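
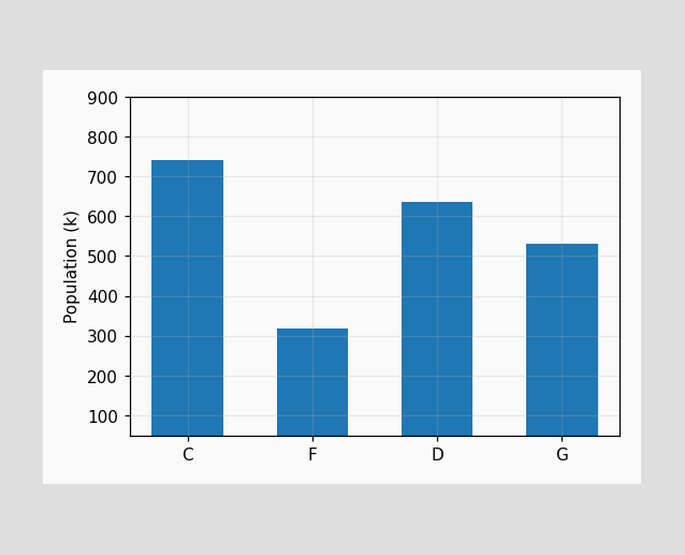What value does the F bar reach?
318k

Reading along the chart's y-axis, the F bar reaches 318k.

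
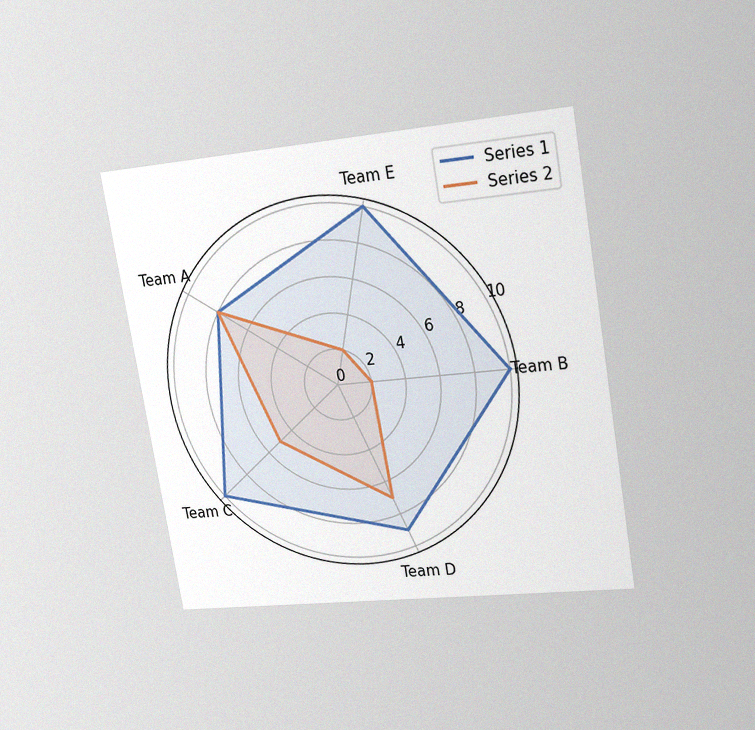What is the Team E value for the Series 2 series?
The chart is tilted about 10° counter-clockwise and viewed at a slight angle, with some photo noise. On the Team E axis, Series 2 reaches 2.

2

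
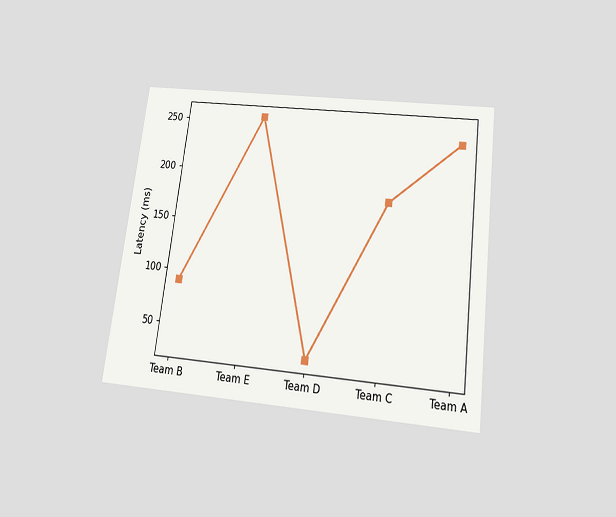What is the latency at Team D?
30ms

The chart is tilted about 7° clockwise and viewed slightly from below. At Team D, the line is at 30ms.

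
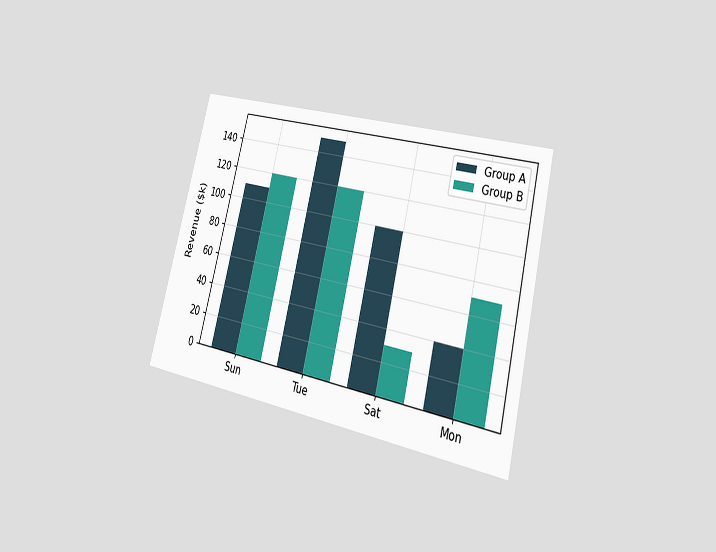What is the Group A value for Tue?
$150k

The chart is tilted about 14° clockwise and viewed slightly from the right. The Group A bar at Tue reaches $150k on the y-axis.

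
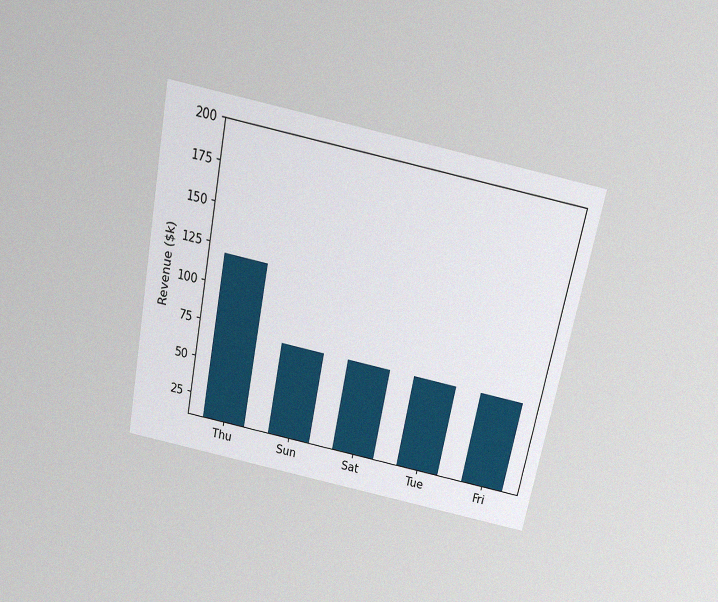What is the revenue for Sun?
The chart is tilted about 11° clockwise and viewed slightly from above, with some photo noise. Reading along the chart's y-axis, the Sun bar reaches $72k.

$72k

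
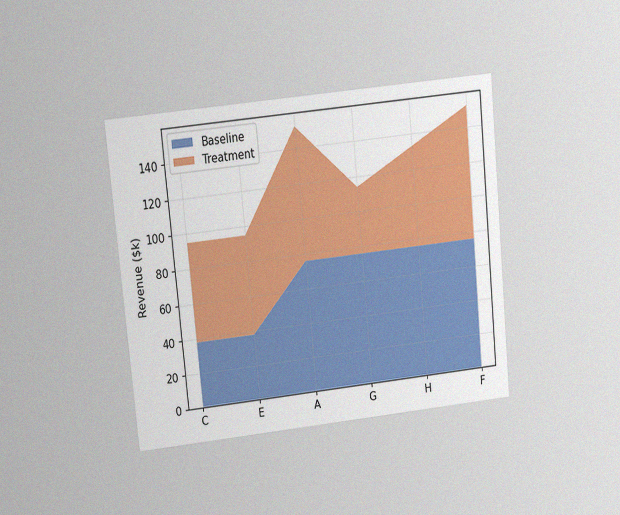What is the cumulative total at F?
The chart is tilted about 6° counter-clockwise and viewed slightly from above, with some photo noise. The stacked total at F reaches $152k.

$152k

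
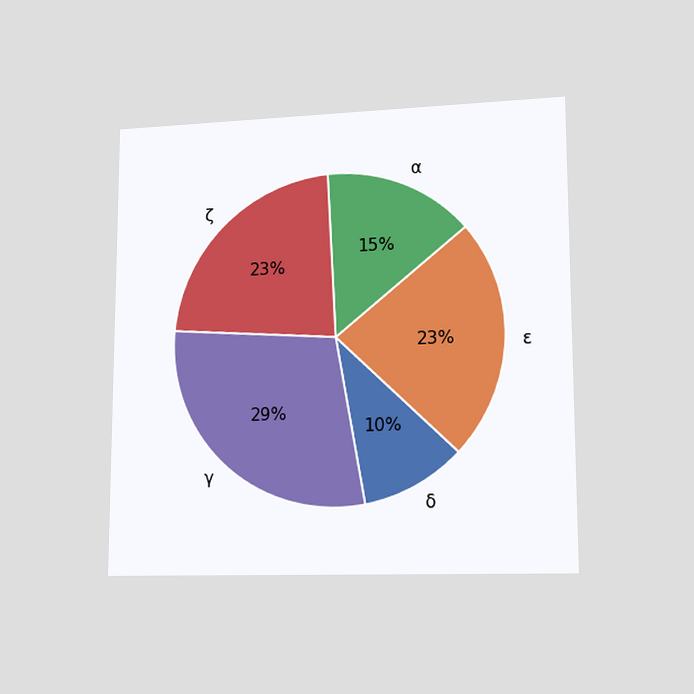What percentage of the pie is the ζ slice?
23%

The chart is viewed at a slight angle. The ζ slice takes up 23% of the pie.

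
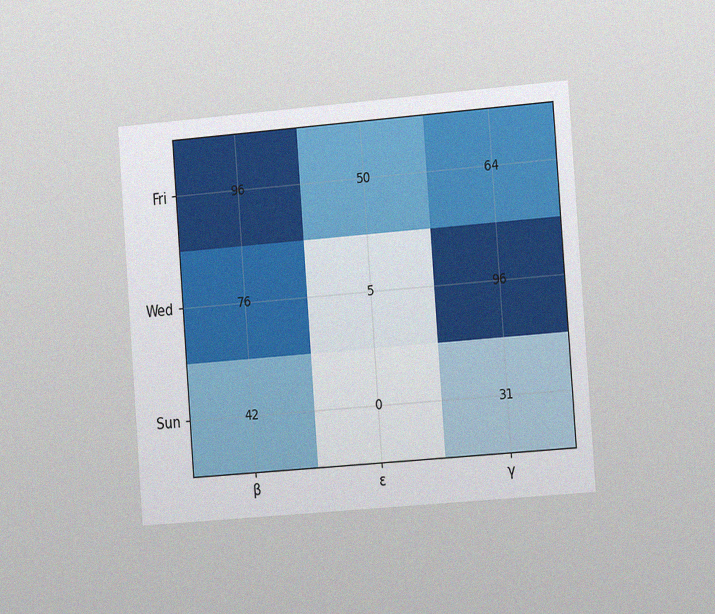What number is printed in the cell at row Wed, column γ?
The chart is tilted about 4° counter-clockwise and viewed slightly from the right, with some photo noise. The (Wed, γ) cell reads 96.

96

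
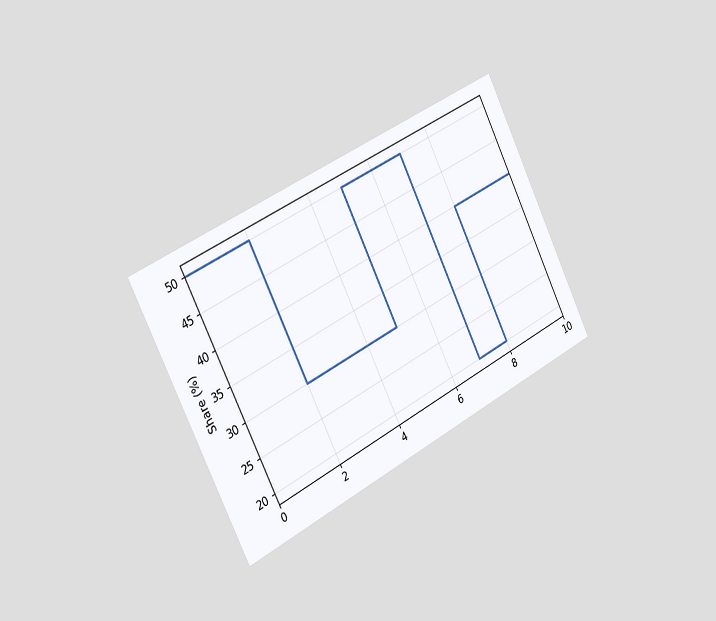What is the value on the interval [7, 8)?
The chart is tilted about 27° counter-clockwise and viewed slightly from the left. On [7, 8) the step sits at 20%.

20%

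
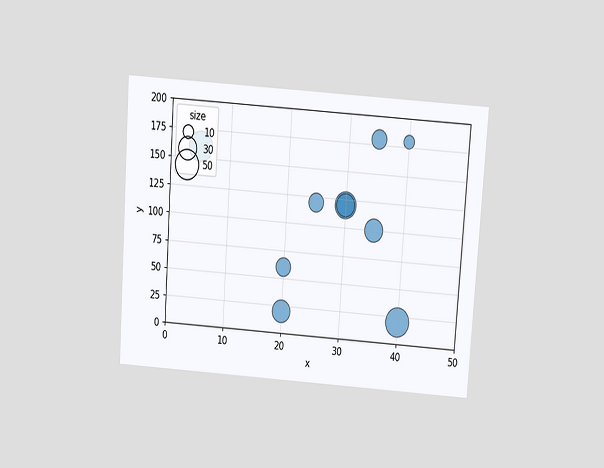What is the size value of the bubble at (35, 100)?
30

The chart is tilted about 4° clockwise and viewed slightly from above. Matching the bubble at (35, 100) against the size legend gives 30.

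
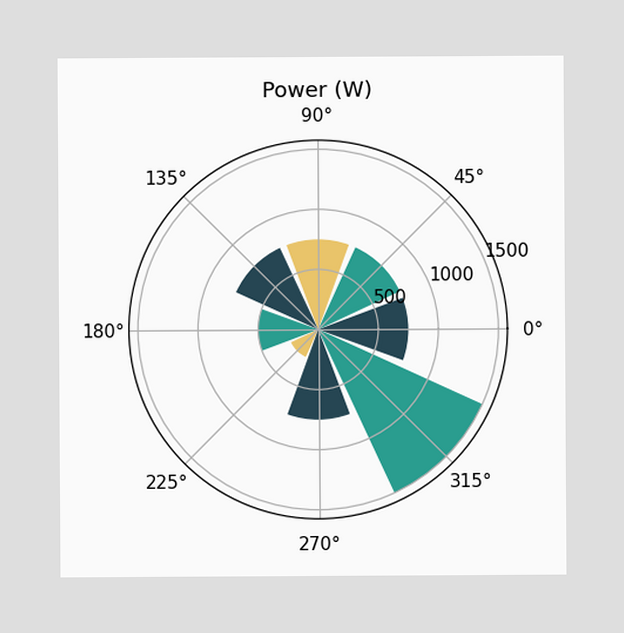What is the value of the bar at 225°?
The bar at 225° reaches 250W on the radial axis.

250W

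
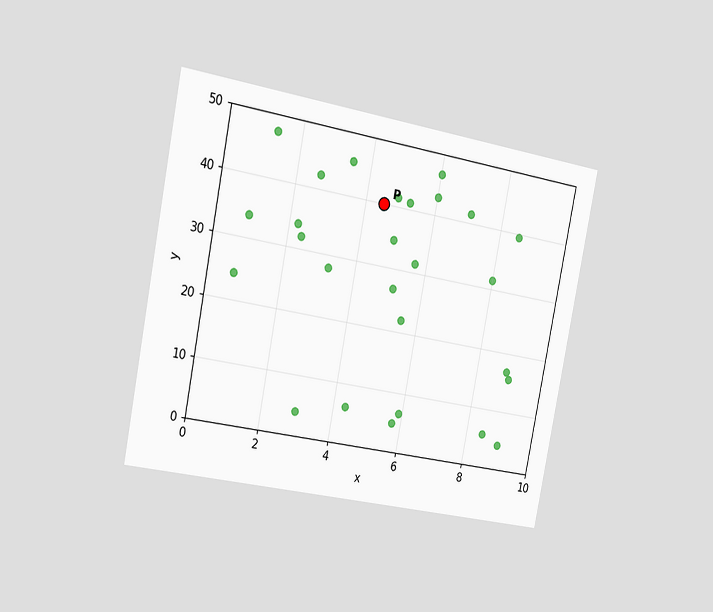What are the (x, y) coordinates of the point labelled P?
The chart is tilted about 11° clockwise and viewed slightly from the left. Following the gridlines from P to each axis, P sits at (4.5, 40).

(4.5, 40)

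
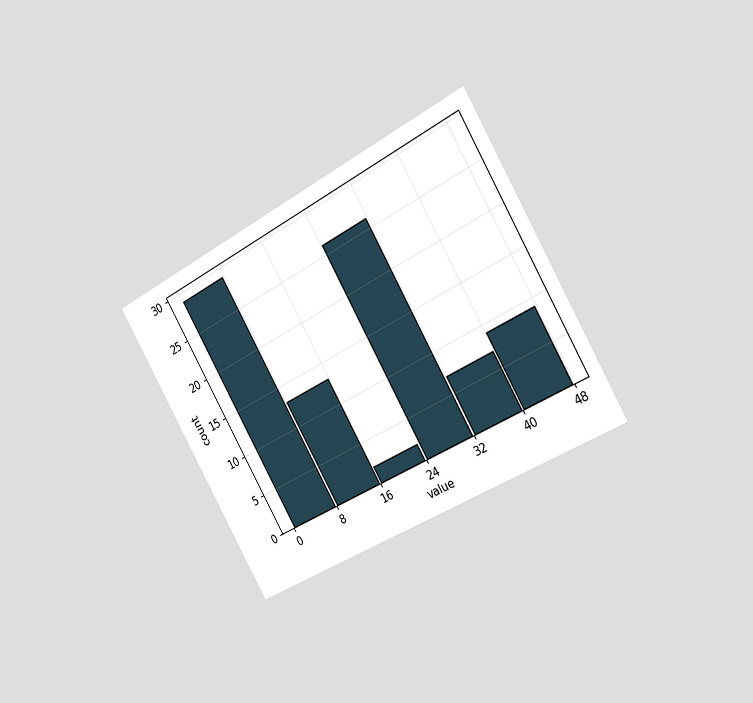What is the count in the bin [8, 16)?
The chart is tilted about 30° counter-clockwise and viewed slightly from the right. The [8, 16) bin has height 13.

13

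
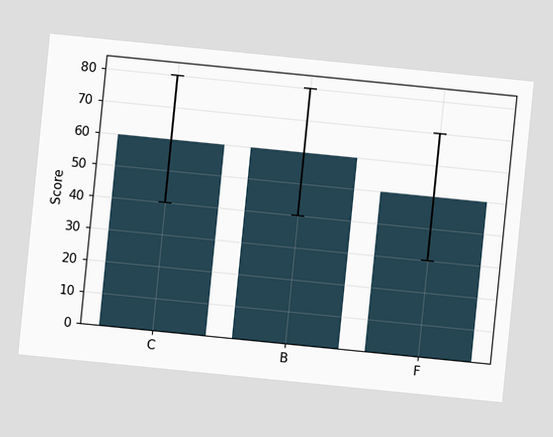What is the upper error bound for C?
80

The chart is tilted about 6° clockwise. The C bar's upper whisker reaches 80.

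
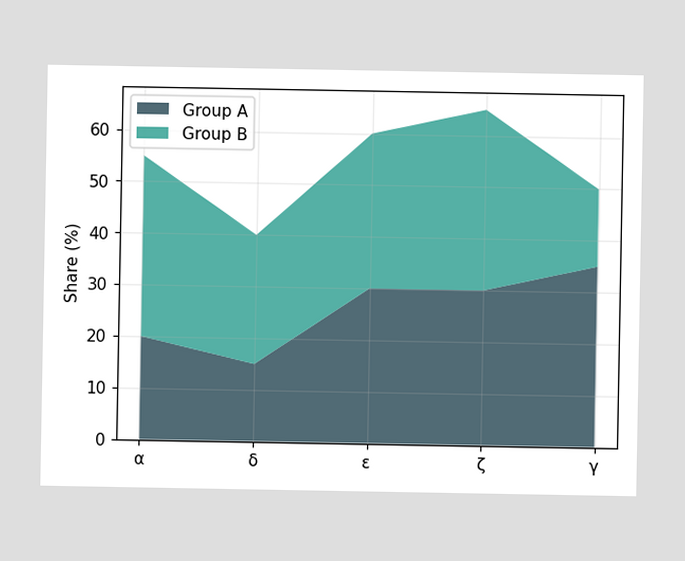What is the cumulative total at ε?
60%

The stacked total at ε reaches 60%.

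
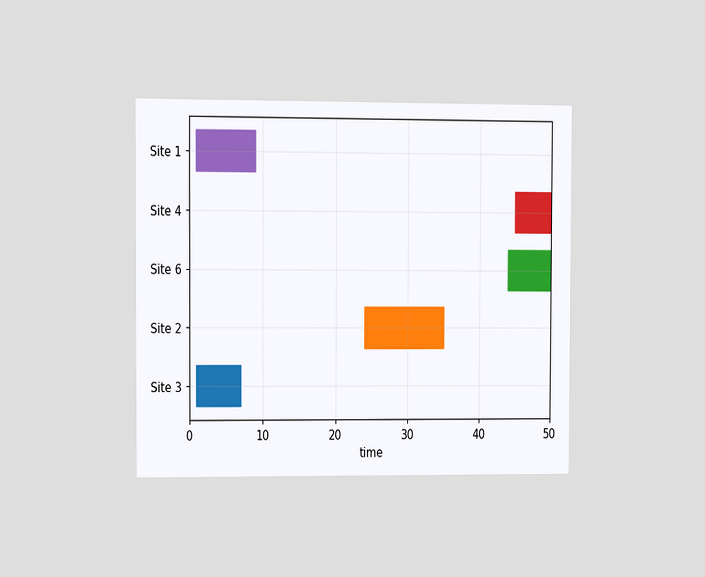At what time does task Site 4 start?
The chart is viewed at a slight angle. The Site 4 bar begins at t=45.

45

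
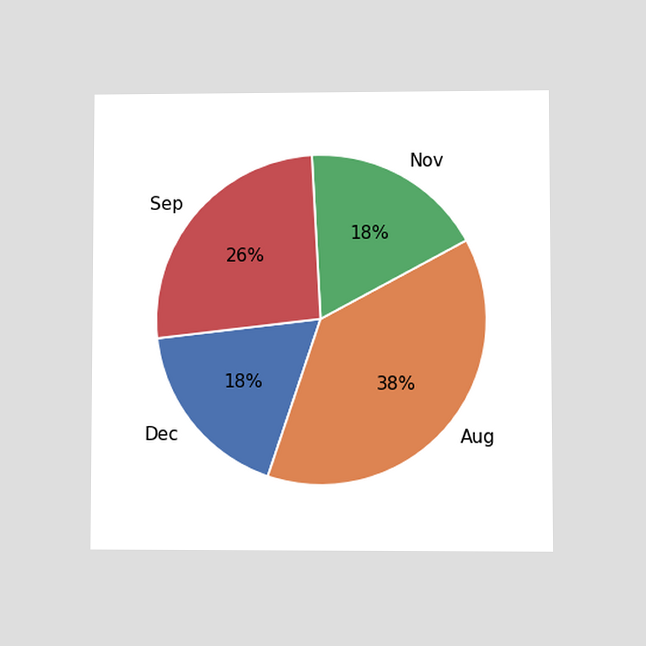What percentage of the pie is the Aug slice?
38%

The chart is viewed at a slight angle. The Aug slice takes up 38% of the pie.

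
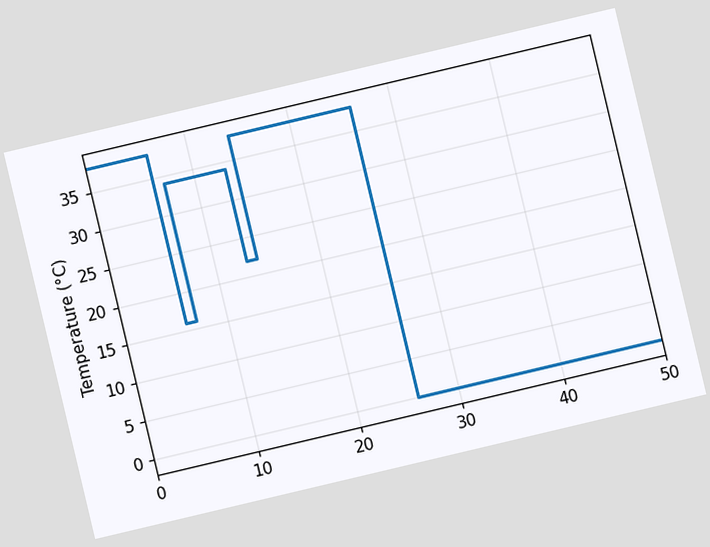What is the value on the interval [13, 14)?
The chart is tilted about 13° counter-clockwise. On [13, 14) the step sits at 22°C.

22°C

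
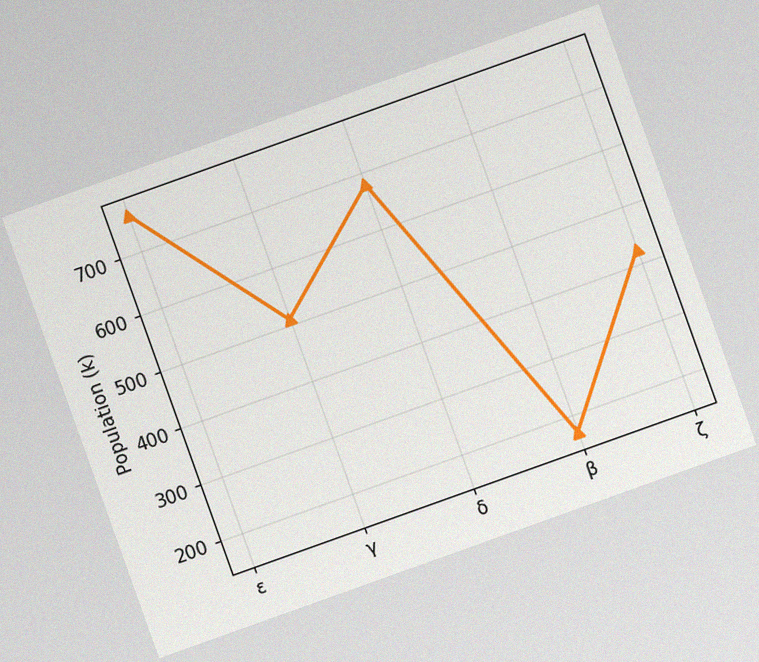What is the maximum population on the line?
765k

The chart is tilted about 20° counter-clockwise, with some photo noise. The highest point is at ε, and reading across to the y-axis gives 765k.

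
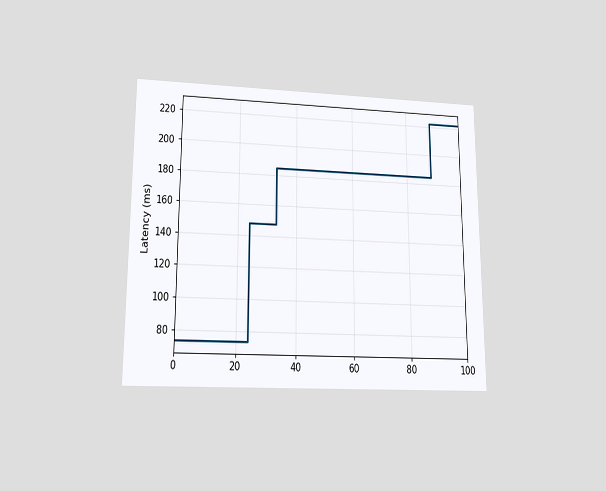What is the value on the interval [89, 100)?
The chart is viewed slightly from below. On [89, 100) the step sits at 222ms.

222ms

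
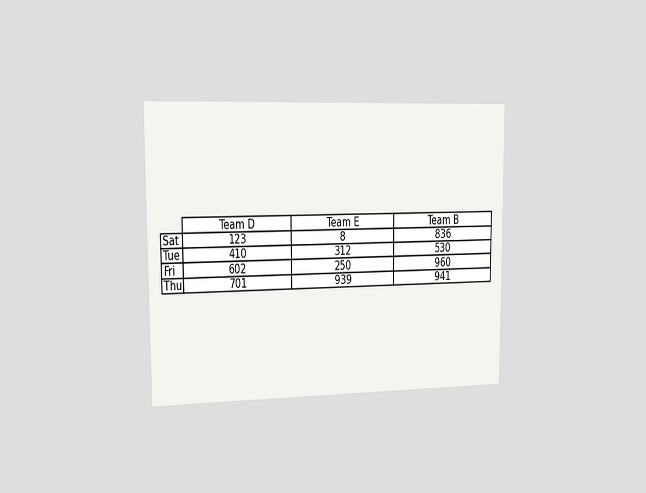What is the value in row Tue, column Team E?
The chart is viewed slightly from the left. The (Tue, Team E) cell reads 312.

312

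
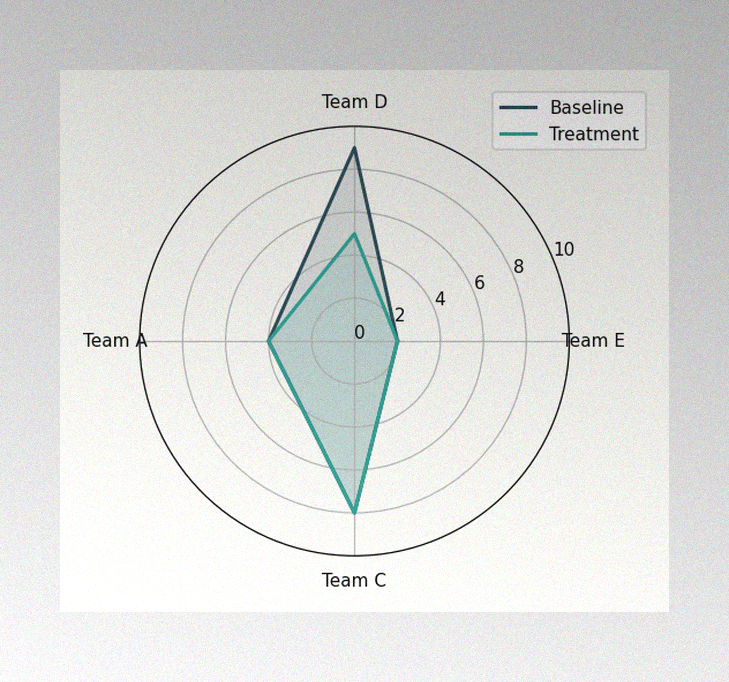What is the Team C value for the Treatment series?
The image has some photo noise and uneven lighting. On the Team C axis, Treatment reaches 8.

8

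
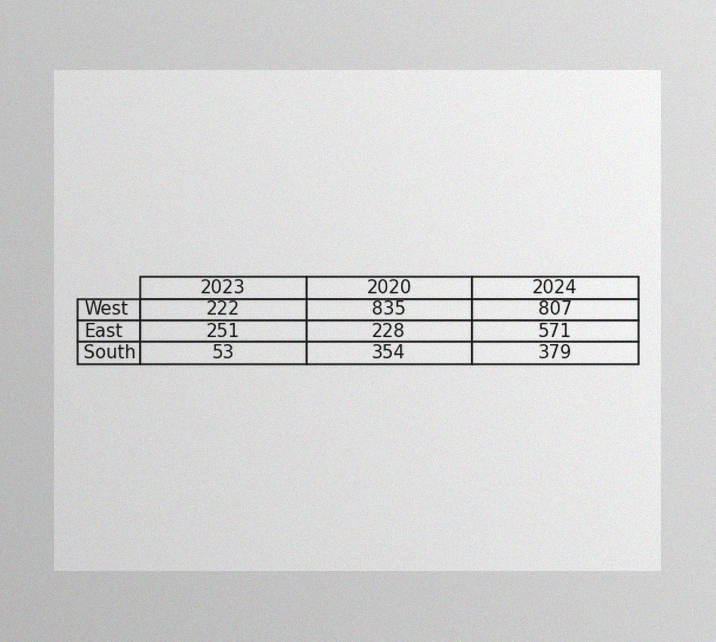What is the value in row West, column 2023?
The image has some photo noise and uneven lighting. The (West, 2023) cell reads 222.

222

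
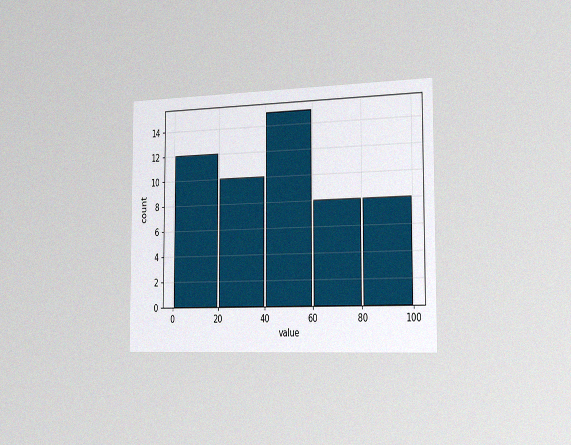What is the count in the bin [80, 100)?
8

The chart is viewed slightly from the right, with some photo noise. The [80, 100) bin has height 8.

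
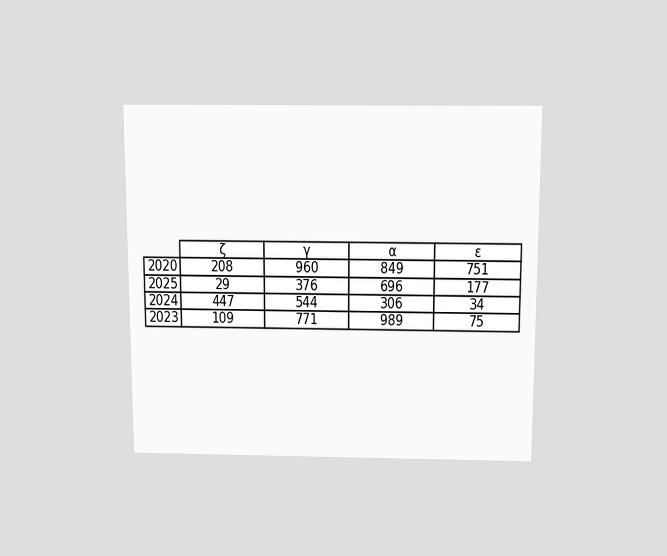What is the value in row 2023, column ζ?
The chart is viewed slightly from above. The (2023, ζ) cell reads 109.

109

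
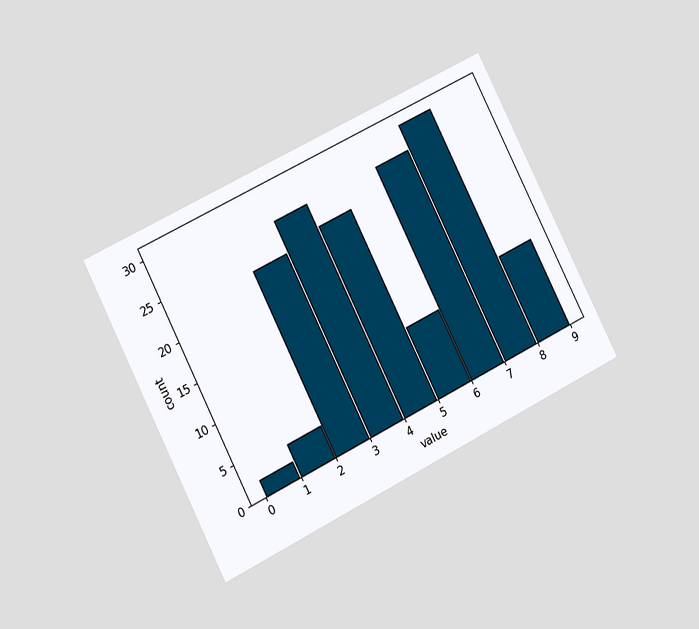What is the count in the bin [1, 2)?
4

The chart is tilted about 27° counter-clockwise and viewed at a slight angle. The [1, 2) bin has height 4.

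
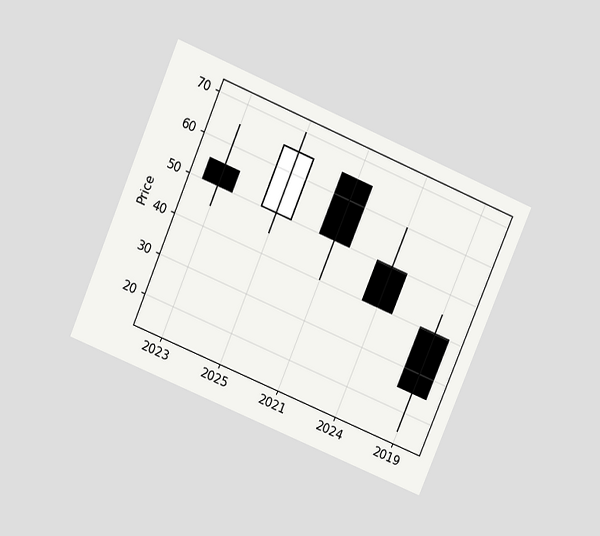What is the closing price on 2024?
40

The chart is tilted about 23° clockwise and viewed slightly from above. The 2024 candle closes at 40.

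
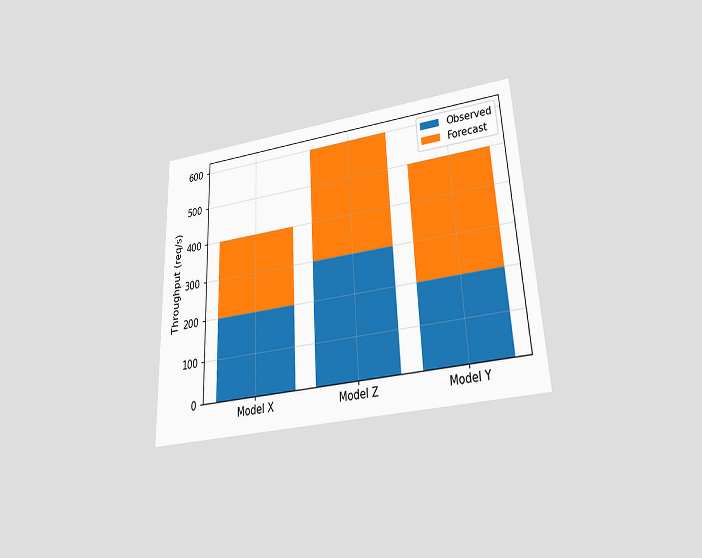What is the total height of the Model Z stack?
The chart is tilted about 3° counter-clockwise and viewed slightly from below. The Model Z stack's top reaches 600req/s on the y-axis.

600req/s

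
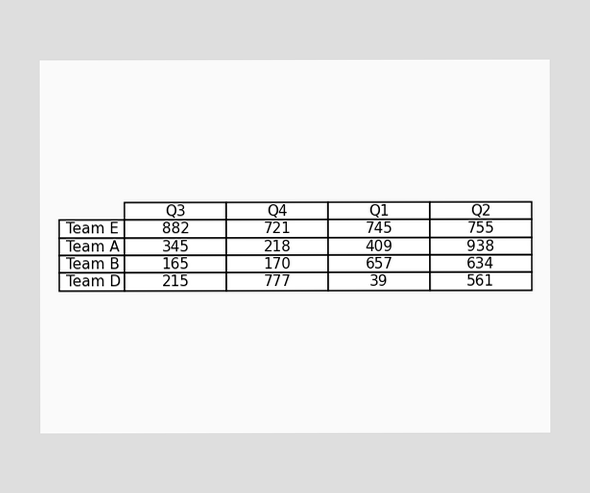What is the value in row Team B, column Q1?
657

The (Team B, Q1) cell reads 657.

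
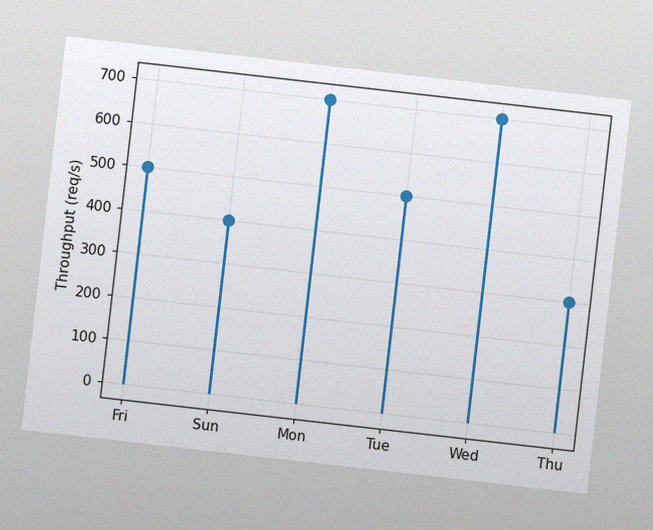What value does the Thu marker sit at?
The chart is tilted about 6° clockwise, with some photo noise. The Thu marker sits at 300req/s.

300req/s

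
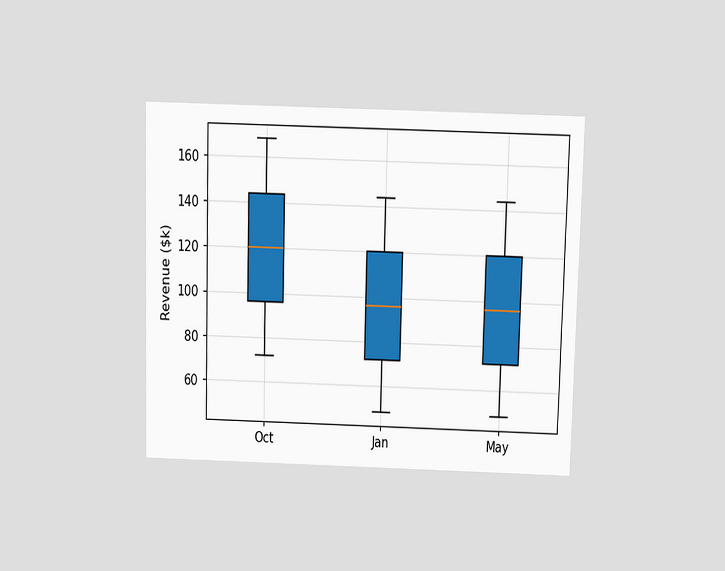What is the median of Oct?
$120k

The chart is viewed slightly from above. The median line in the Oct box sits at $120k.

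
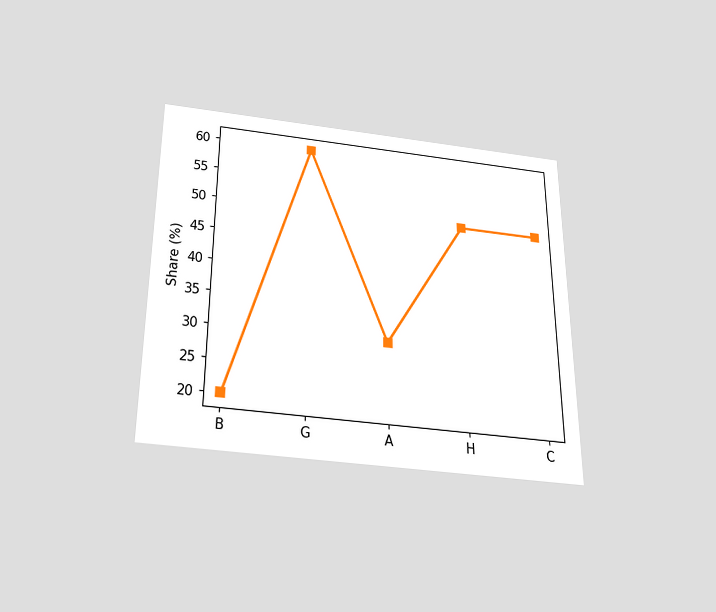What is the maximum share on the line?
The chart is viewed slightly from below. The highest point is at G, and reading across to the y-axis gives 60%.

60%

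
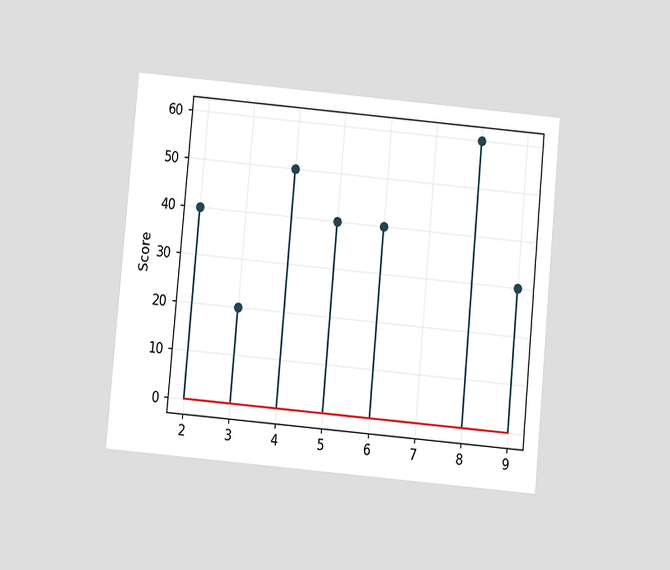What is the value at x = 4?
The chart is tilted about 5° clockwise and viewed at a slight angle. The stem at x=4 reaches 50.

50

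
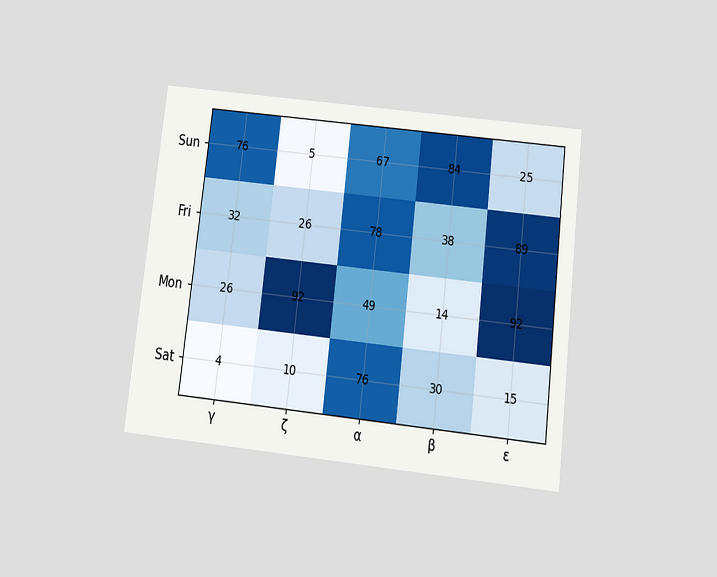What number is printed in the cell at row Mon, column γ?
The chart is tilted about 7° clockwise and viewed slightly from below. The (Mon, γ) cell reads 26.

26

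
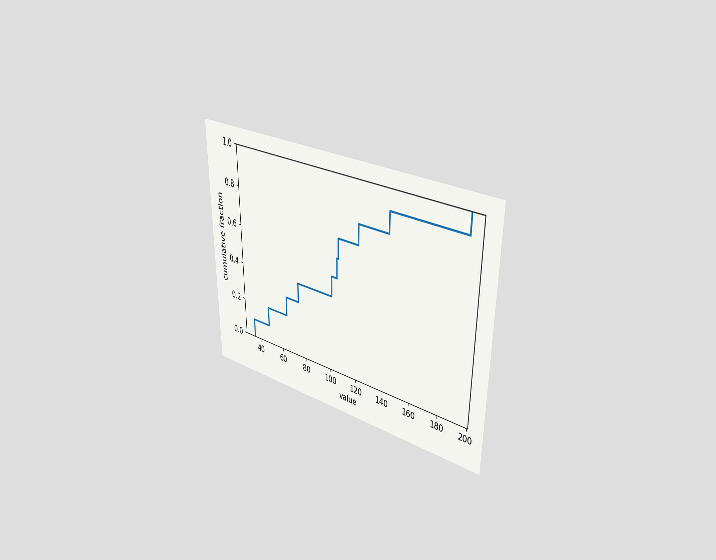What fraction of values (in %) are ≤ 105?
The chart is viewed slightly from the right. At x=105 the ECDF step is at 60%.

60%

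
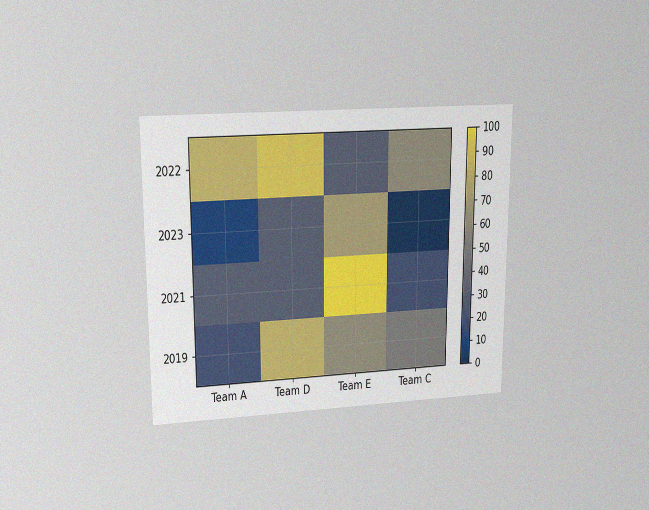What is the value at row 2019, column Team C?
50

The chart is viewed at a slight angle, with some photo noise. Matching cell (2019, Team C) against the colorbar gives 50.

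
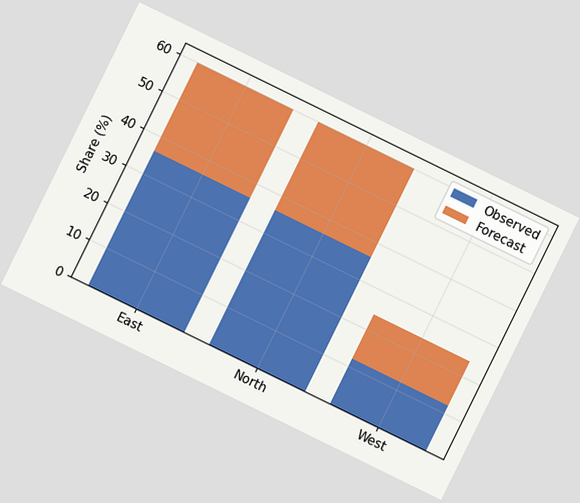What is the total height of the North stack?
The chart is tilted about 26° clockwise. The North stack's top reaches 60% on the y-axis.

60%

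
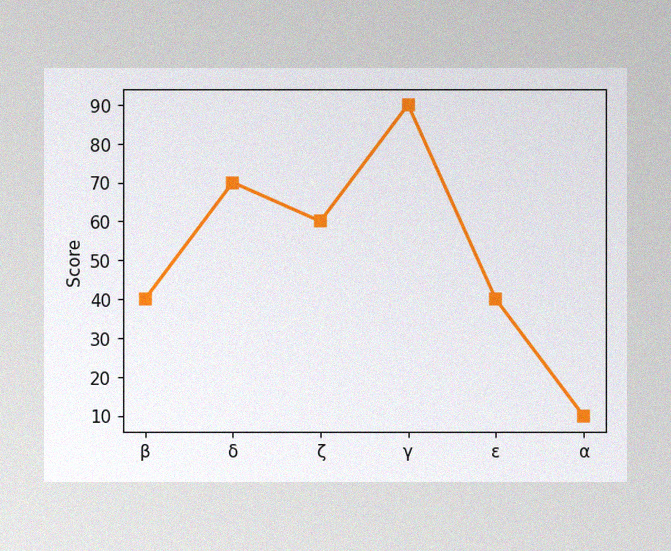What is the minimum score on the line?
The image has some photo noise and uneven lighting. The lowest point is at α, and reading across to the y-axis gives 10.

10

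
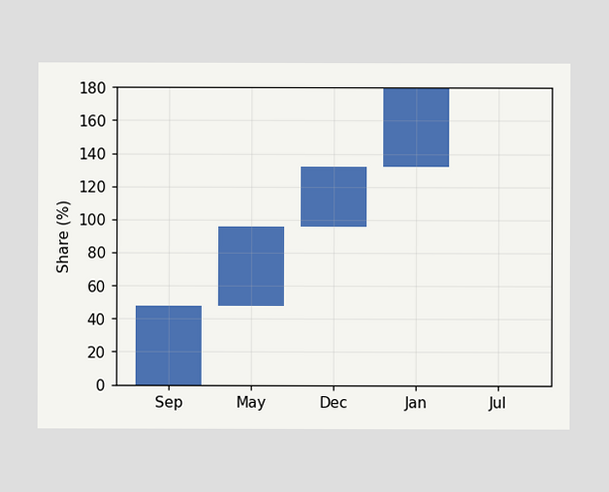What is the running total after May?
96%

After May the running total reaches 96%.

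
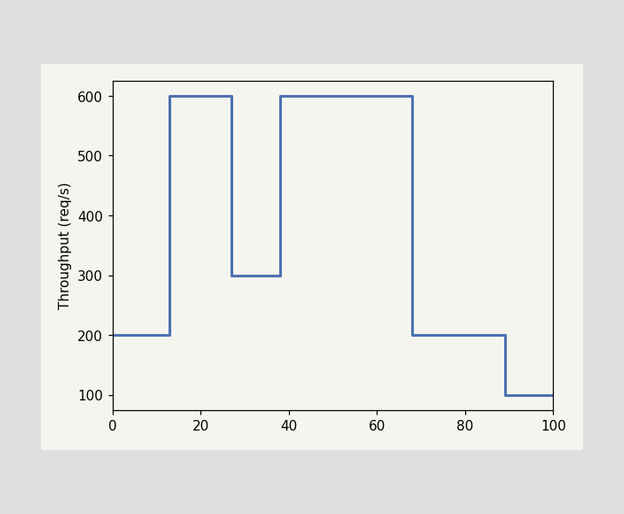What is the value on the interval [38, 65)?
On [38, 65) the step sits at 600req/s.

600req/s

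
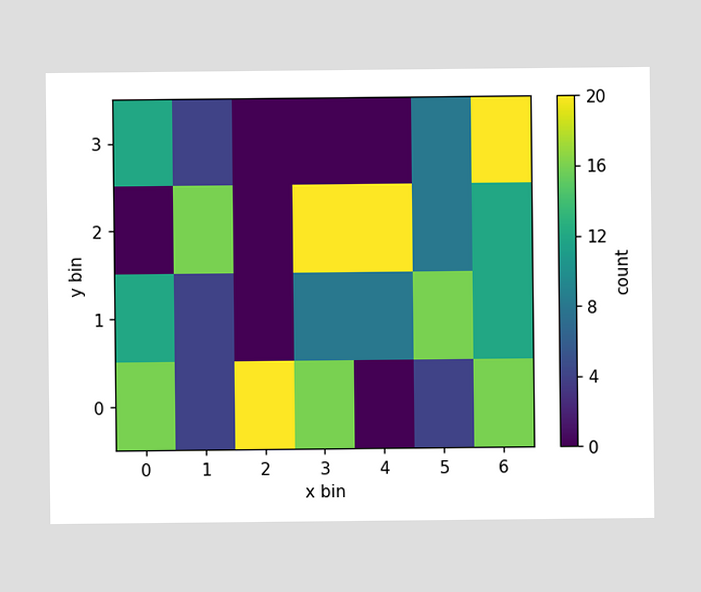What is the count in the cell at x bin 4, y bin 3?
0

Matching the cell (4, 3) against the colorbar gives 0.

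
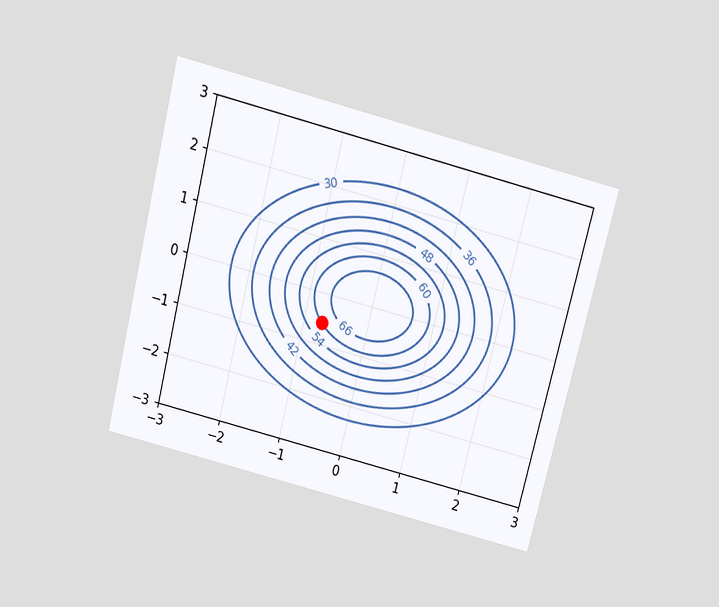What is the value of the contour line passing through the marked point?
The chart is tilted about 14° clockwise and viewed slightly from above. The marked point sits on the contour labelled 60.

60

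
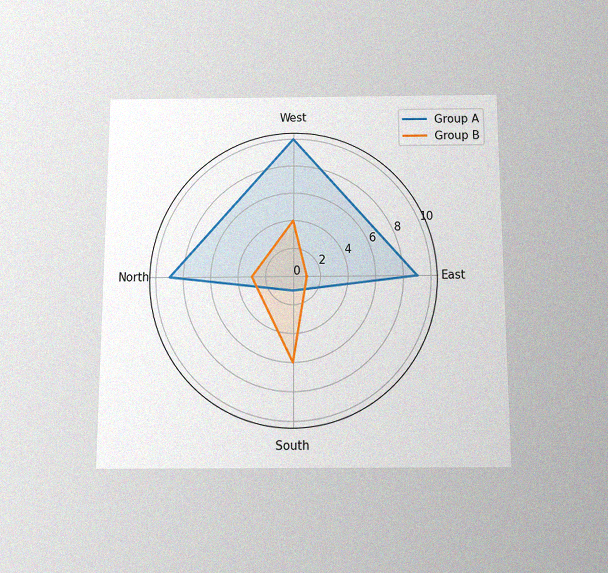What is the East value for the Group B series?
The chart is viewed slightly from below, with some photo noise. On the East axis, Group B reaches 1.

1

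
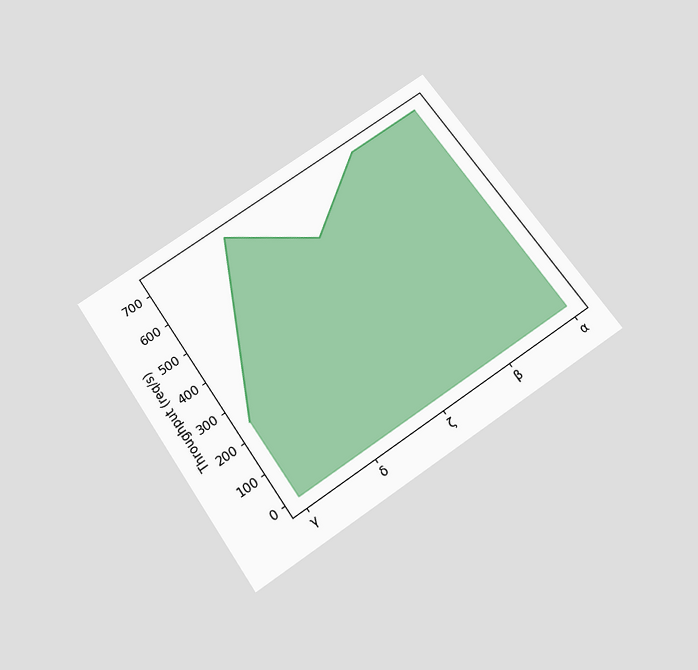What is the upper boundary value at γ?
240req/s

The chart is tilted about 34° counter-clockwise and viewed slightly from below. At γ the upper boundary is at 240req/s.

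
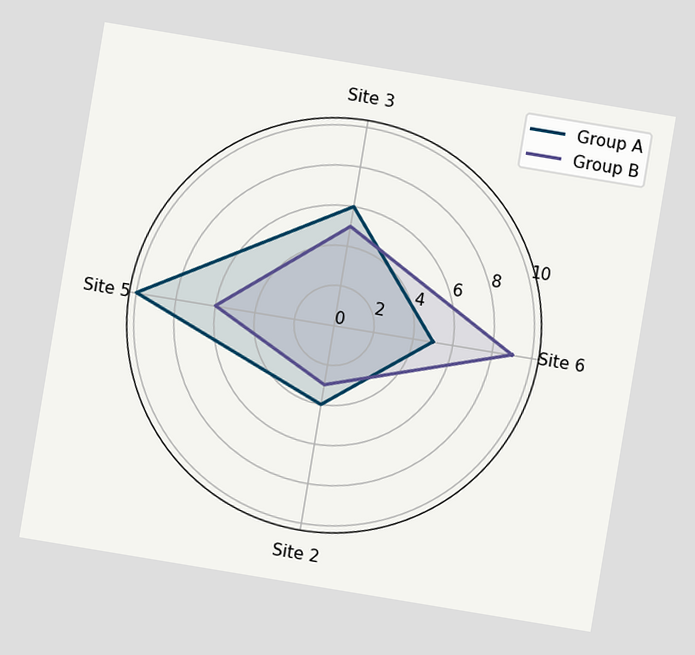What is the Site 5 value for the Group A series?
10

The chart is tilted about 9° clockwise. On the Site 5 axis, Group A reaches 10.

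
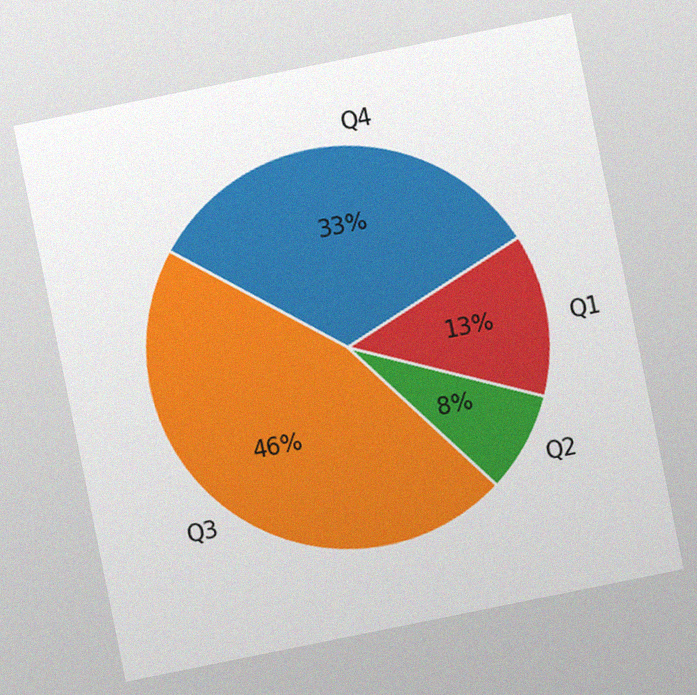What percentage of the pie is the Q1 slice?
The chart is tilted about 11° counter-clockwise, with some photo noise. The Q1 slice takes up 13% of the pie.

13%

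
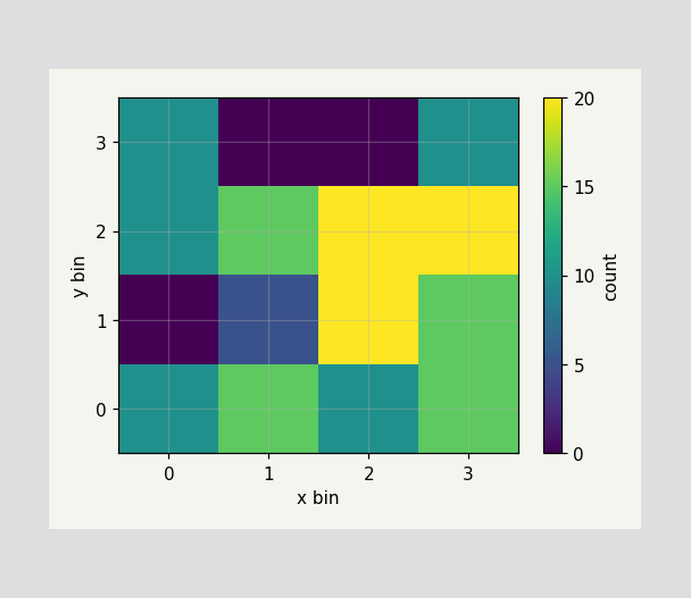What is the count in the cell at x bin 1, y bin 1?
Matching the cell (1, 1) against the colorbar gives 5.

5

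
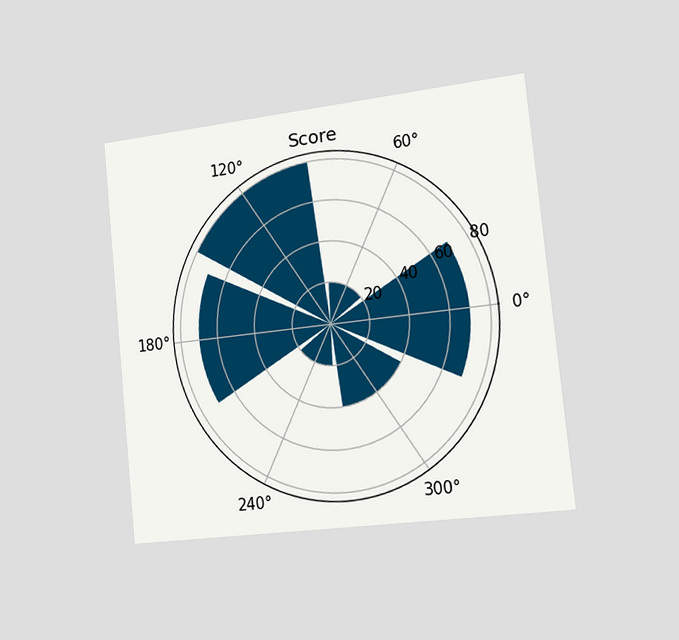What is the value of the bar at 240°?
20

The chart is tilted about 6° counter-clockwise and viewed slightly from the right. The bar at 240° reaches 20 on the radial axis.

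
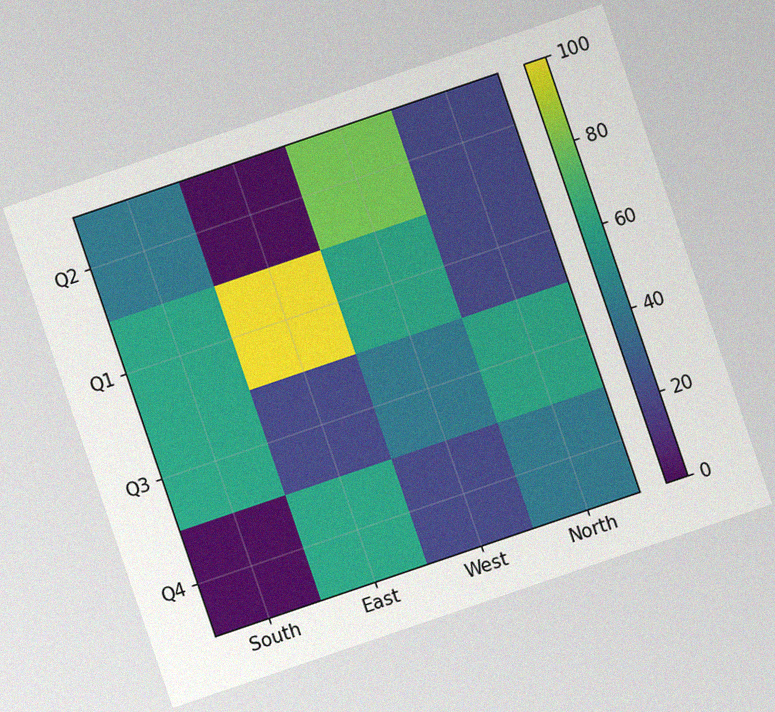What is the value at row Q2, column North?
20

The chart is tilted about 19° counter-clockwise, with some photo noise. Matching cell (Q2, North) against the colorbar gives 20.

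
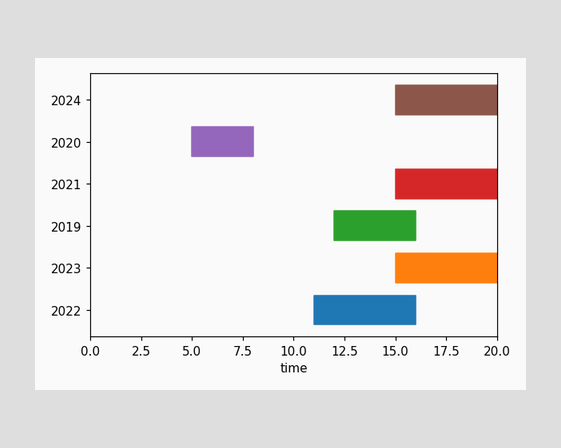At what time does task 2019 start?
The 2019 bar begins at t=12.

12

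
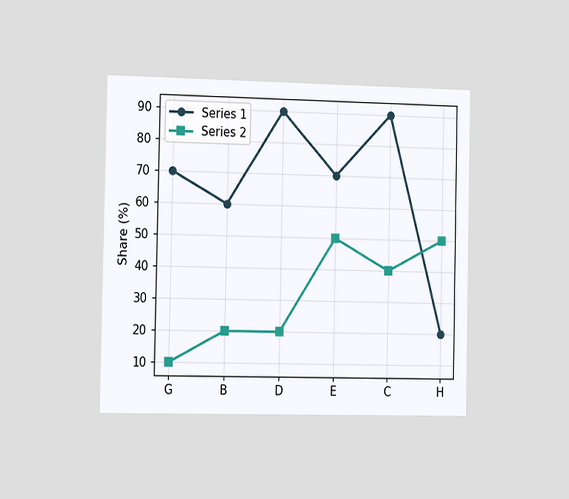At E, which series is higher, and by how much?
Series 1, by 20%

The chart is viewed slightly from the left. At E, Series 1 sits above the other line by 20%.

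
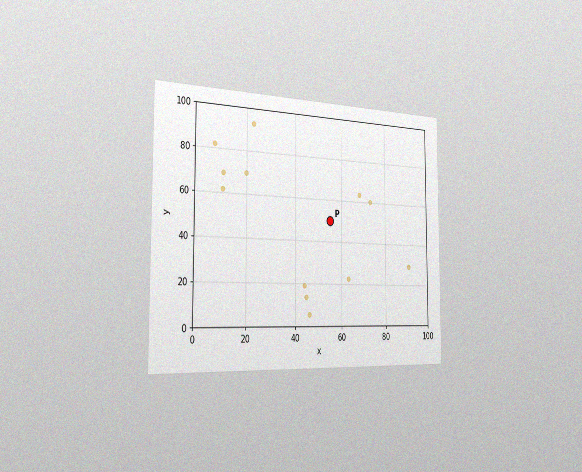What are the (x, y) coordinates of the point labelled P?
(55, 50)

The chart is viewed slightly from the left, with some photo noise. Following the gridlines from P to each axis, P sits at (55, 50).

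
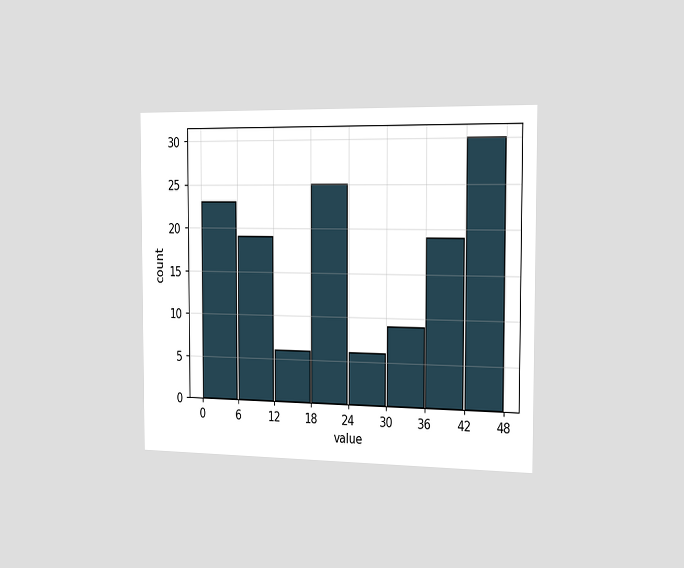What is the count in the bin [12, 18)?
6

The chart is viewed slightly from the right. The [12, 18) bin has height 6.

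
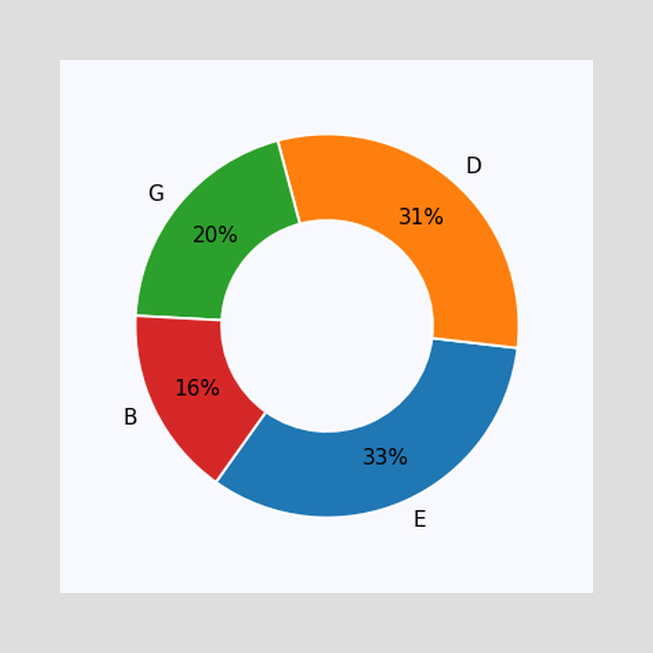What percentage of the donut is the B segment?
16%

The B segment takes up 16% of the ring.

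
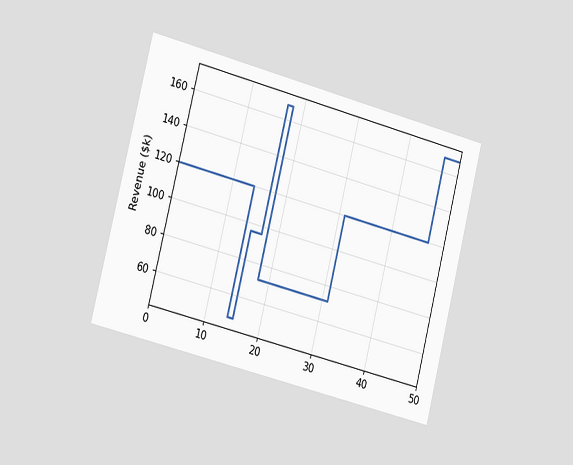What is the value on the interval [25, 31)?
$72k

The chart is tilted about 14° clockwise and viewed slightly from the left. On [25, 31) the step sits at $72k.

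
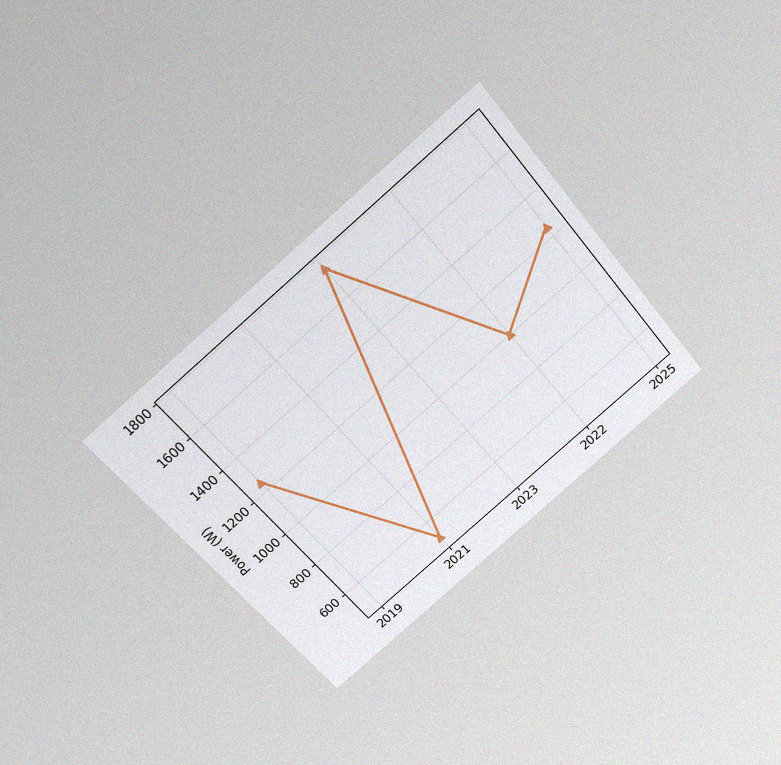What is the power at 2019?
1250W

The chart is tilted about 40° counter-clockwise and viewed slightly from above, with some photo noise. At 2019, the line is at 1250W.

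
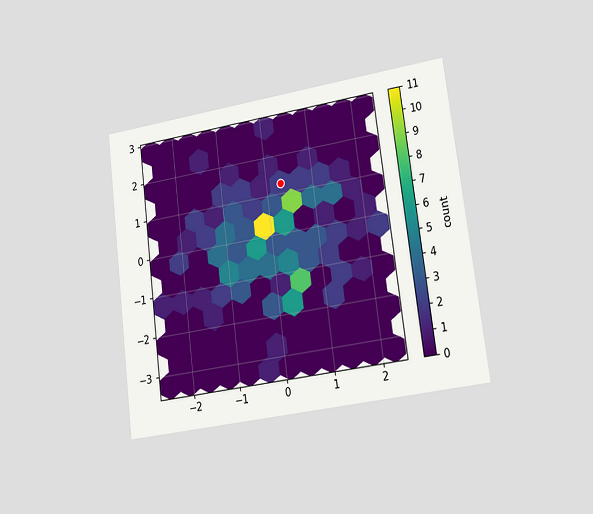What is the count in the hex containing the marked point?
2

The chart is tilted about 7° counter-clockwise and viewed slightly from the right. The marked hex reads 2 on the colorbar.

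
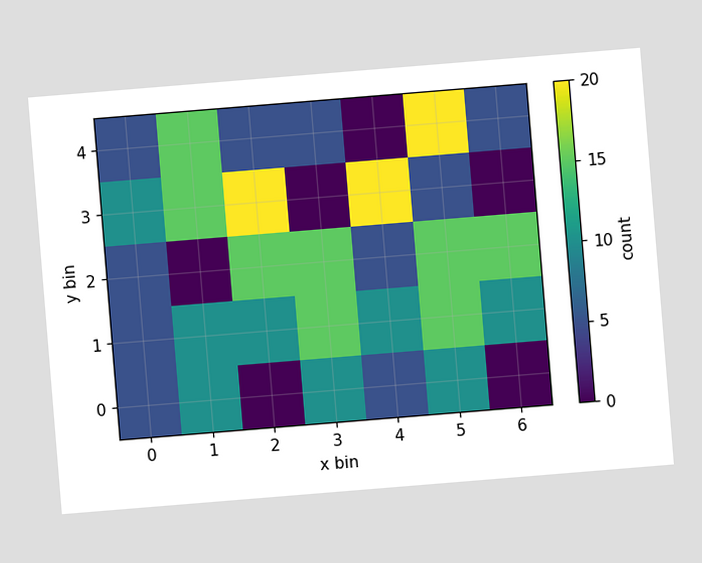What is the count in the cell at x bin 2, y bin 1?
The chart is tilted about 5° counter-clockwise. Matching the cell (2, 1) against the colorbar gives 10.

10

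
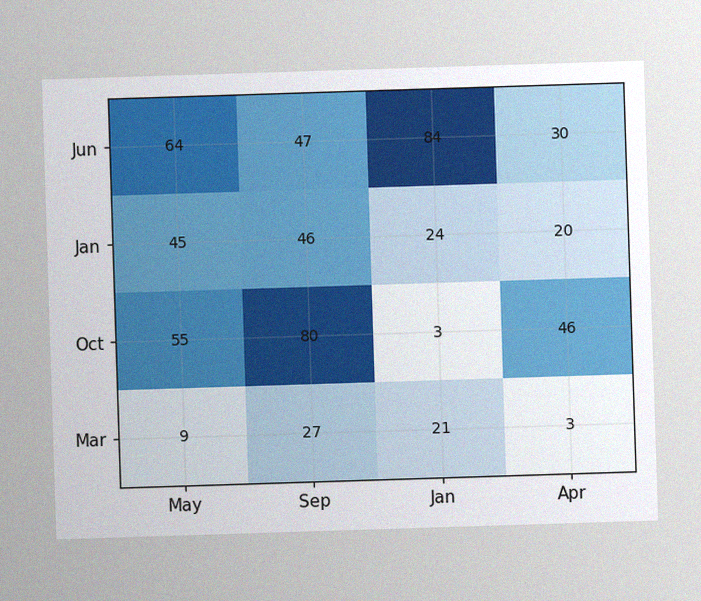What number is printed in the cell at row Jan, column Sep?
46

The image has some photo noise and uneven lighting. The (Jan, Sep) cell reads 46.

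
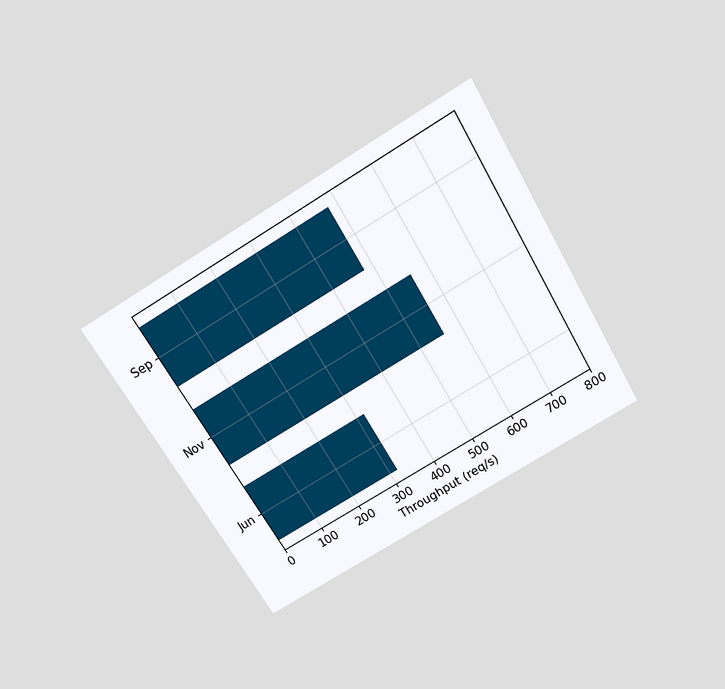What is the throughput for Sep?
480req/s

The chart is tilted about 31° counter-clockwise and viewed slightly from above. Reading along the chart's x-axis, the Sep bar reaches 480req/s.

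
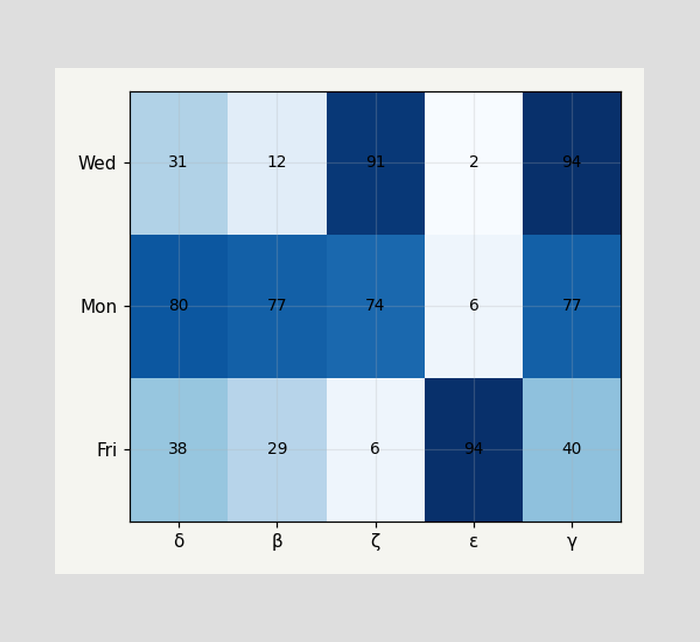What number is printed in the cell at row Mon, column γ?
The (Mon, γ) cell reads 77.

77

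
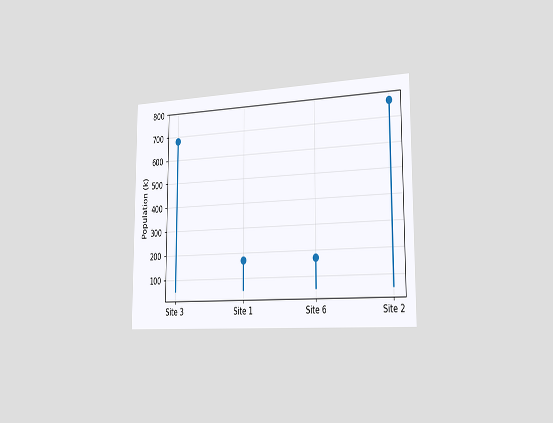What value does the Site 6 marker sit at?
170k

The chart is viewed slightly from the right. The Site 6 marker sits at 170k.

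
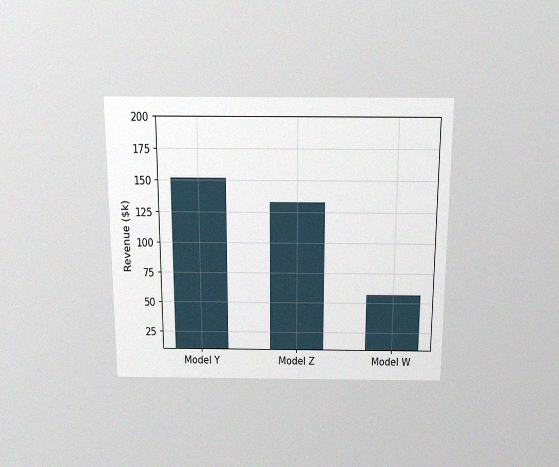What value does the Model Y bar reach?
$152k

The chart is viewed slightly from above, with some photo noise. Reading along the chart's y-axis, the Model Y bar reaches $152k.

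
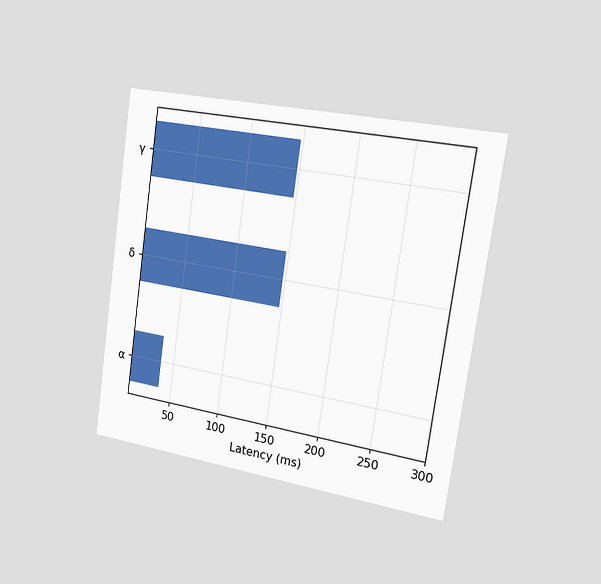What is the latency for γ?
The chart is tilted about 8° clockwise and viewed slightly from the right. Reading along the chart's x-axis, the γ bar reaches 148ms.

148ms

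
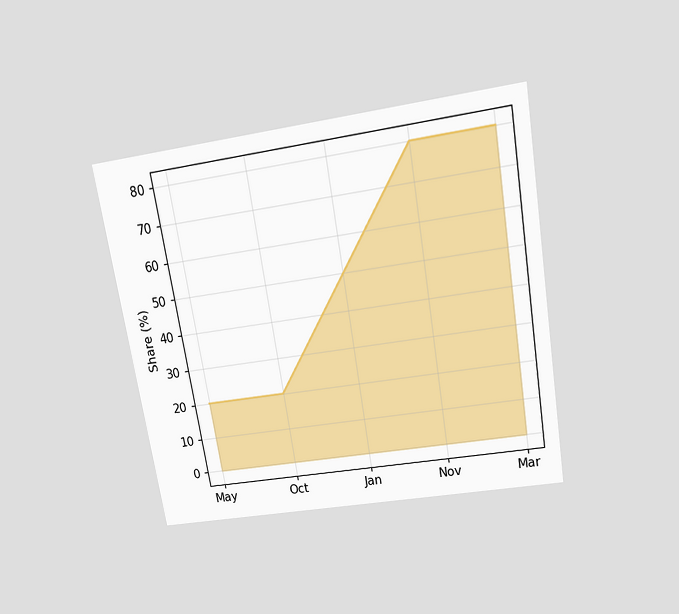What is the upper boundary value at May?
20%

The chart is tilted about 9° counter-clockwise and viewed slightly from above. At May the upper boundary is at 20%.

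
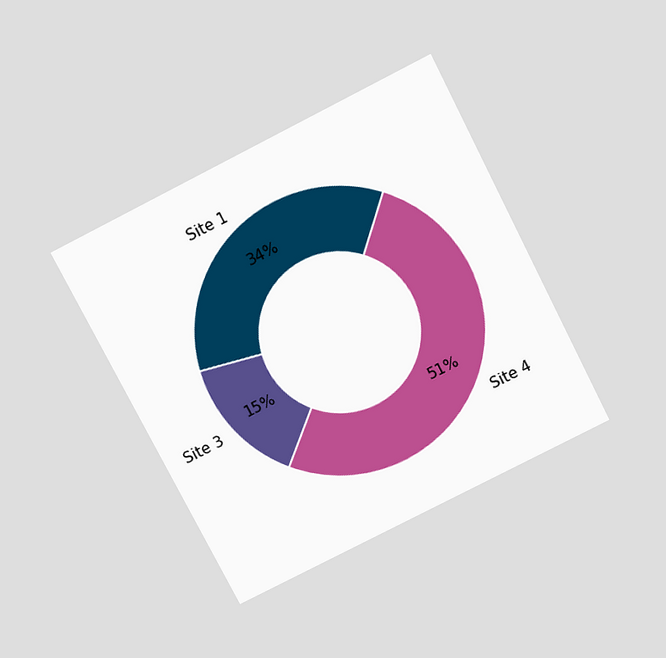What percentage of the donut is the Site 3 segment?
The chart is tilted about 27° counter-clockwise and viewed slightly from above. The Site 3 segment takes up 15% of the ring.

15%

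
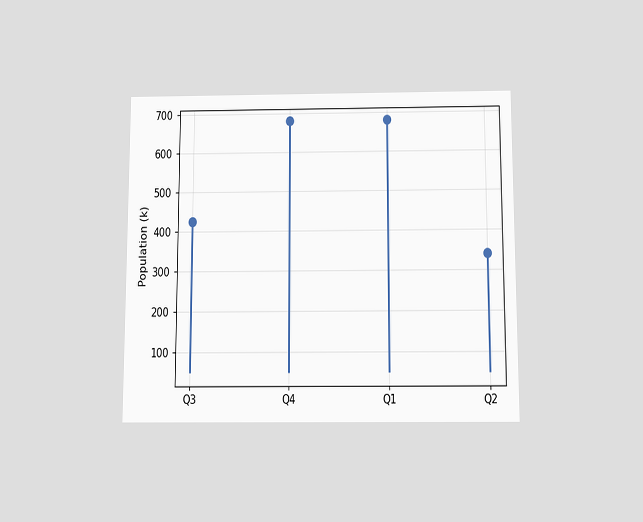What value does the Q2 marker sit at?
340k

The chart is viewed slightly from below. The Q2 marker sits at 340k.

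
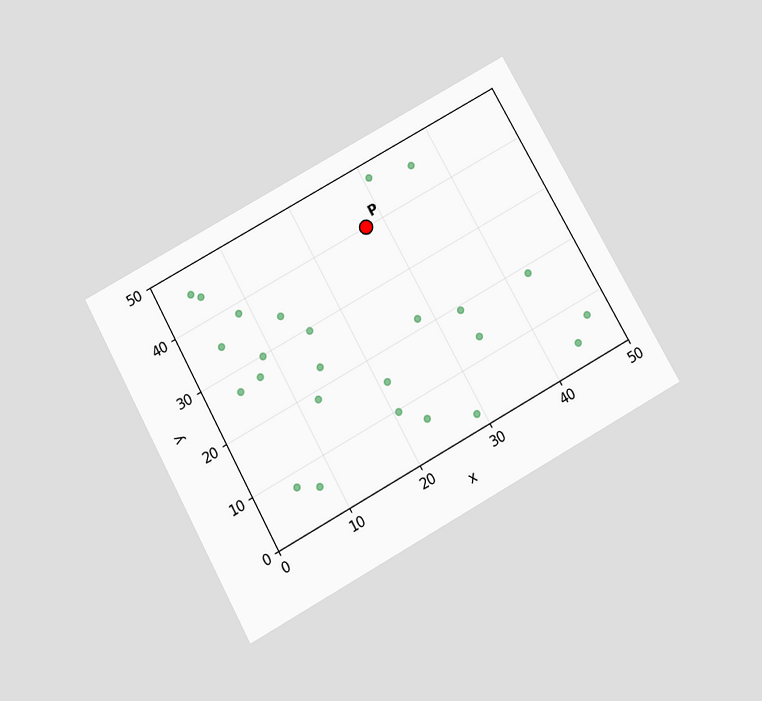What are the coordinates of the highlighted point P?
The chart is tilted about 29° counter-clockwise and viewed slightly from below. Following the gridlines from P to each axis, P sits at (27.5, 40).

(27.5, 40)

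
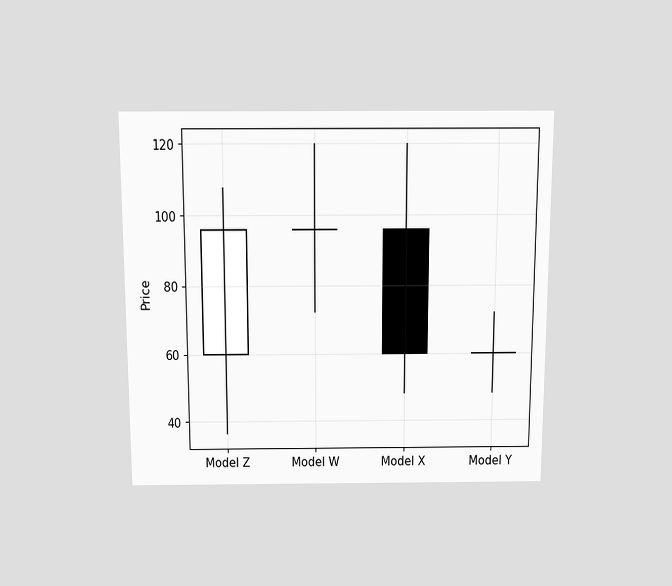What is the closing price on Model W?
96

The chart is viewed slightly from above. The Model W candle closes at 96.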